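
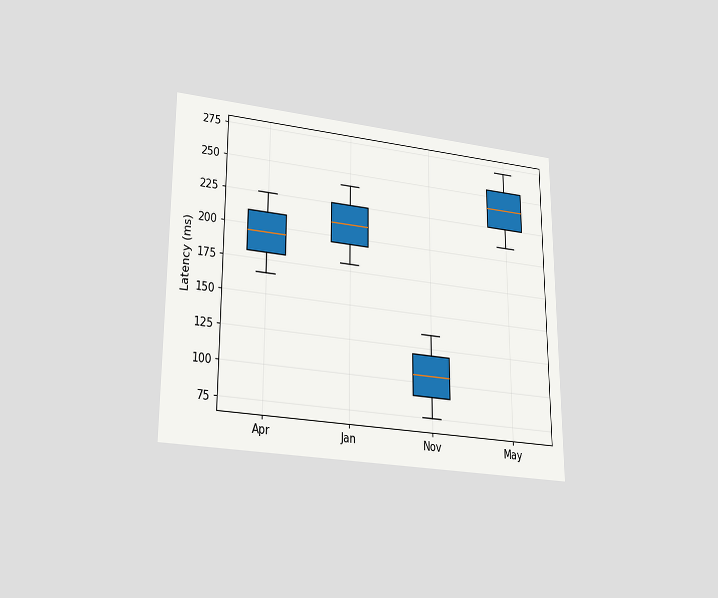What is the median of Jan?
210ms

The chart is viewed slightly from below. The median line in the Jan box sits at 210ms.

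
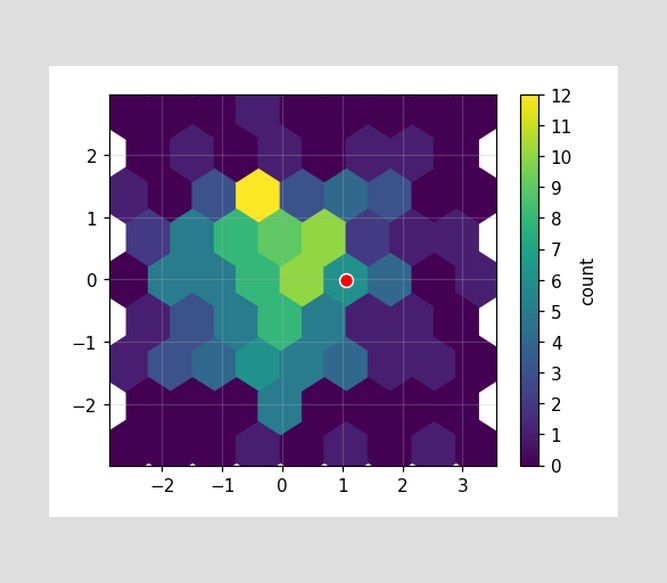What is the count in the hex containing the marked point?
The marked hex reads 6 on the colorbar.

6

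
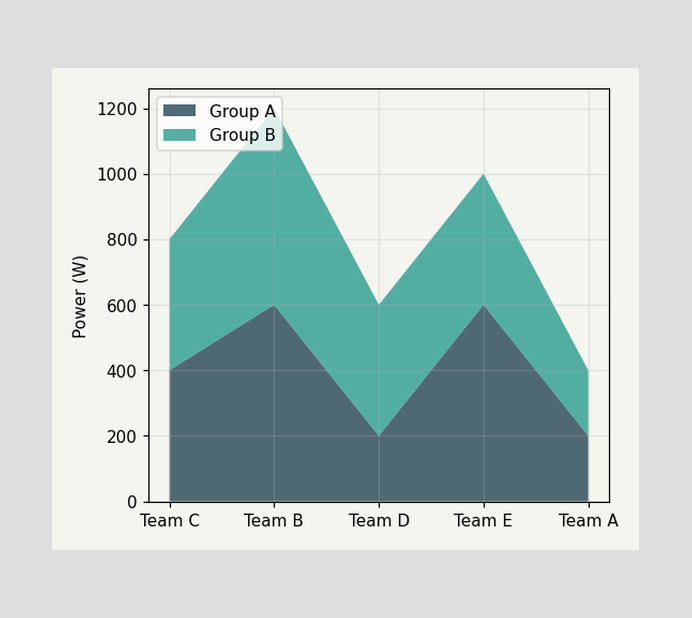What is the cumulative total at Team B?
1200W

The stacked total at Team B reaches 1200W.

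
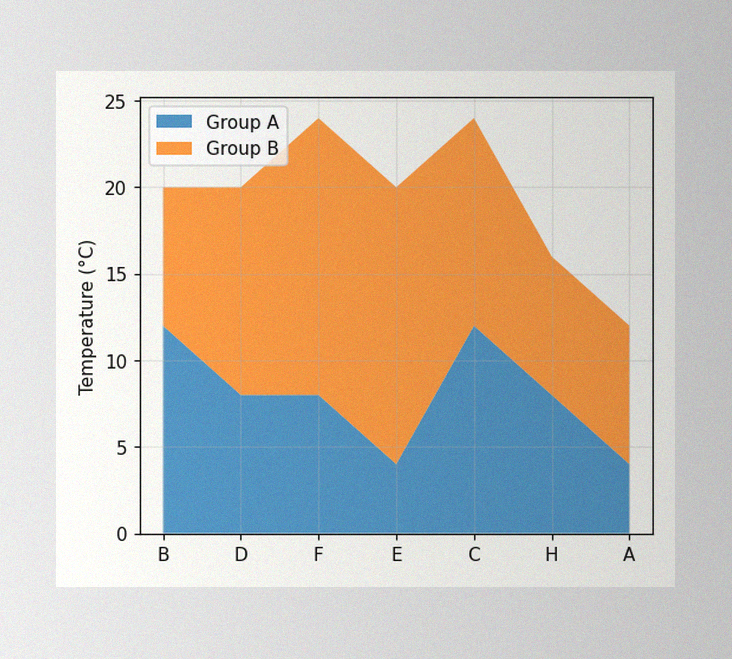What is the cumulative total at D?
20°C

The image has some photo noise and uneven lighting. The stacked total at D reaches 20°C.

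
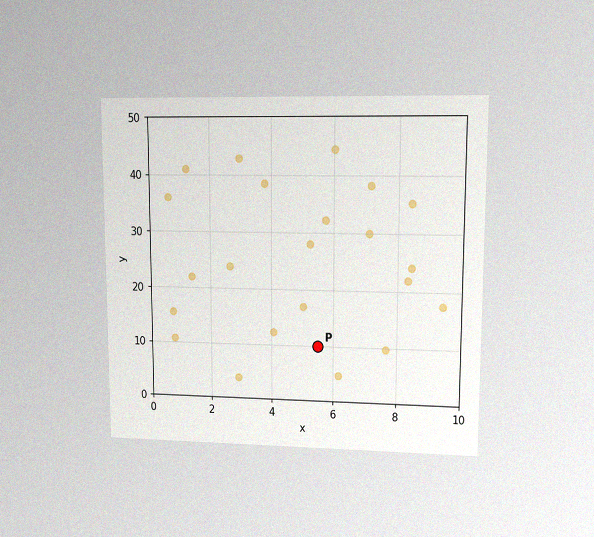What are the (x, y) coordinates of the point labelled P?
The chart is viewed at a slight angle, with some photo noise. Following the gridlines from P to each axis, P sits at (5.5, 10).

(5.5, 10)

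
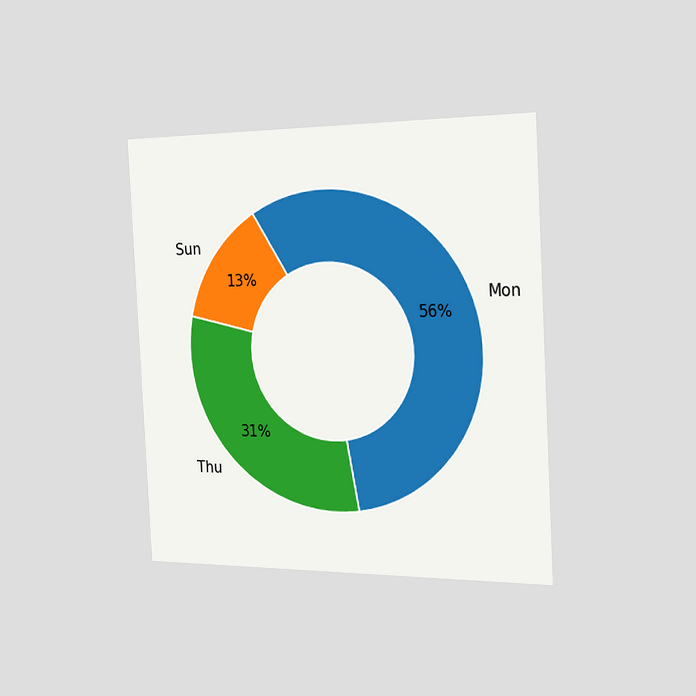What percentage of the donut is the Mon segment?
56%

The chart is tilted about 3° counter-clockwise and viewed slightly from the right. The Mon segment takes up 56% of the ring.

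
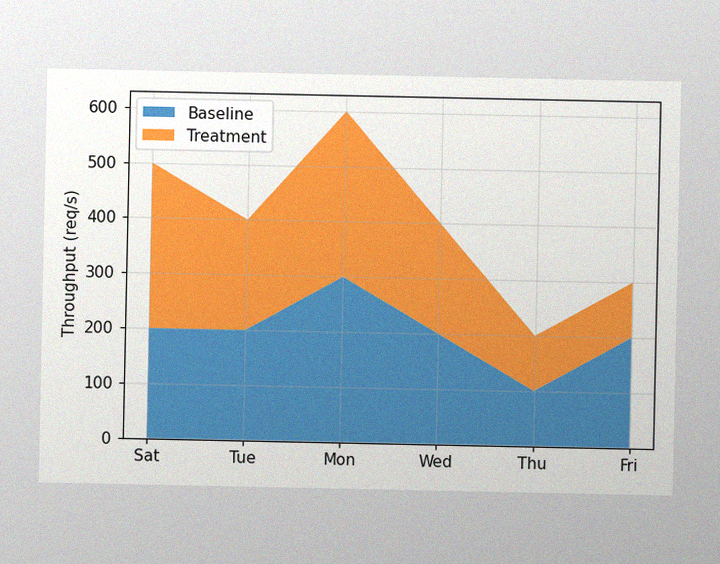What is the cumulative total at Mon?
600req/s

The image has some photo noise and uneven lighting. The stacked total at Mon reaches 600req/s.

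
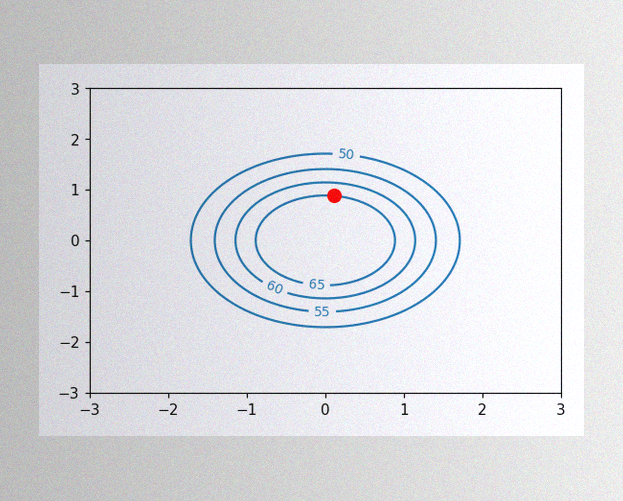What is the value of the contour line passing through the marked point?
The image has some photo noise and uneven lighting. The marked point sits on the contour labelled 65.

65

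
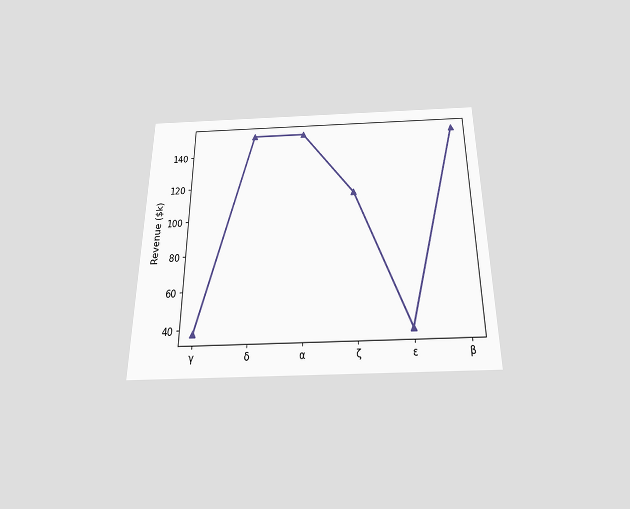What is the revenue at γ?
The chart is viewed slightly from below. At γ, the line is at $38k.

$38k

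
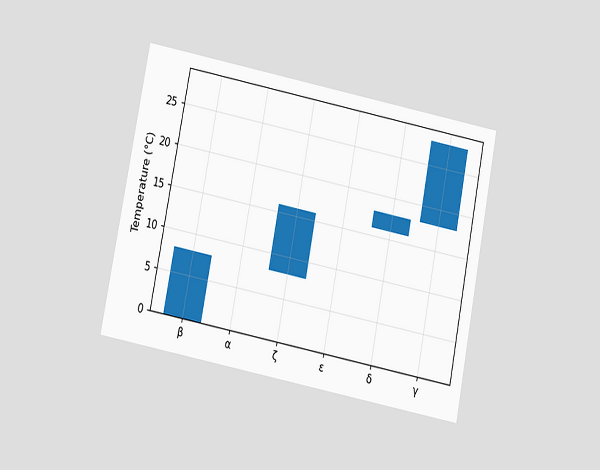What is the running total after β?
8°C

The chart is tilted about 11° clockwise and viewed at a slight angle. After β the running total reaches 8°C.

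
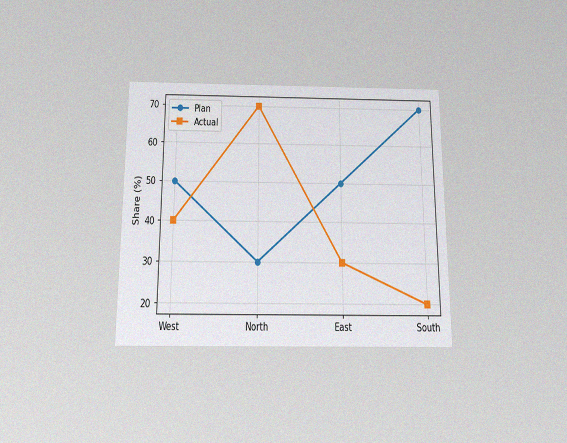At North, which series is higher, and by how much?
The chart is viewed slightly from below, with some photo noise. At North, Actual sits above the other line by 40%.

Actual, by 40%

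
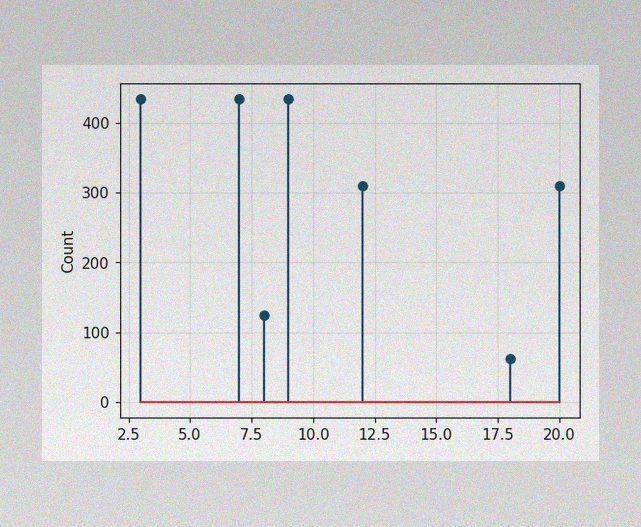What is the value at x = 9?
The image has some photo noise and uneven lighting. The stem at x=9 reaches 434.

434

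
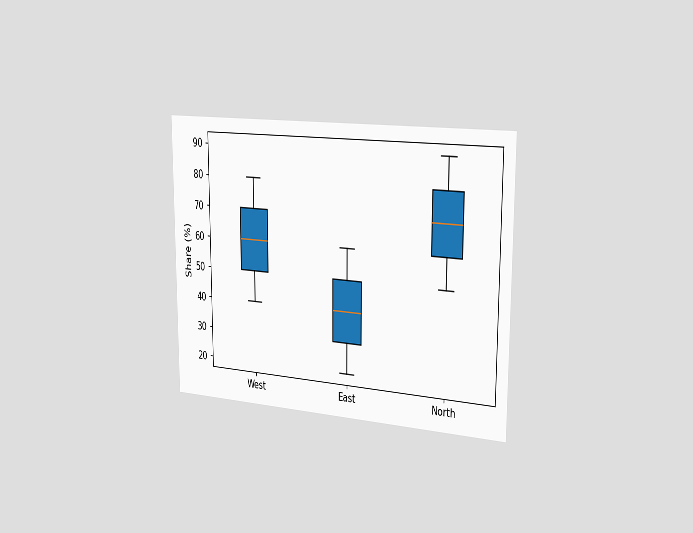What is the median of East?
40%

The chart is viewed slightly from the right. The median line in the East box sits at 40%.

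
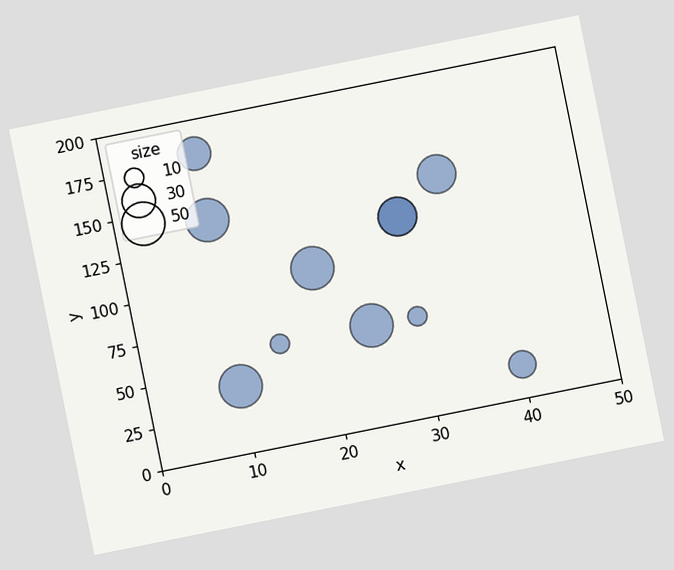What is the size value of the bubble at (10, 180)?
The chart is tilted about 11° counter-clockwise. Matching the bubble at (10, 180) against the size legend gives 30.

30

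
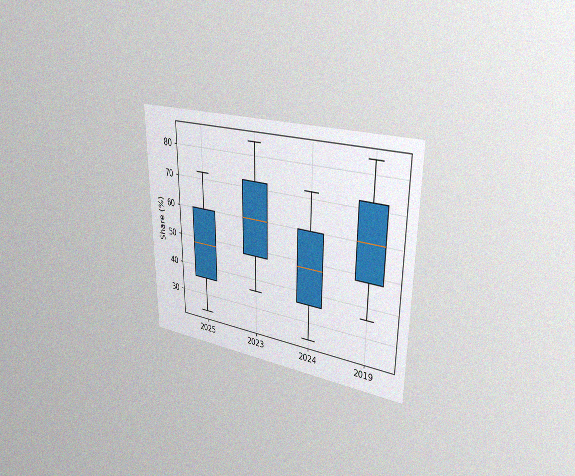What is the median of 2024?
The chart is viewed slightly from the right, with some photo noise. The median line in the 2024 box sits at 48%.

48%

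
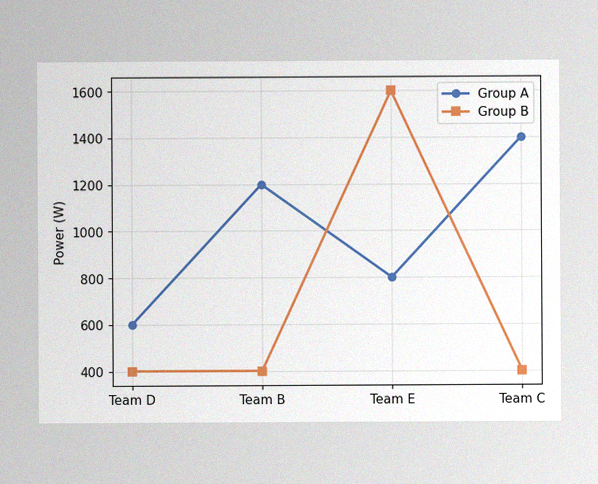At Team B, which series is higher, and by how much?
Group A, by 800W

The image has some photo noise and uneven lighting. At Team B, Group A sits above the other line by 800W.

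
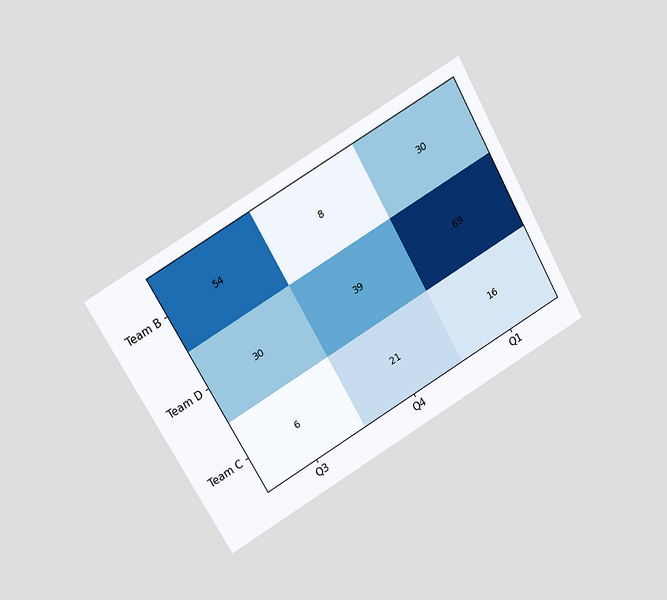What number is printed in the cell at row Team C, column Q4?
21

The chart is tilted about 30° counter-clockwise and viewed at a slight angle. The (Team C, Q4) cell reads 21.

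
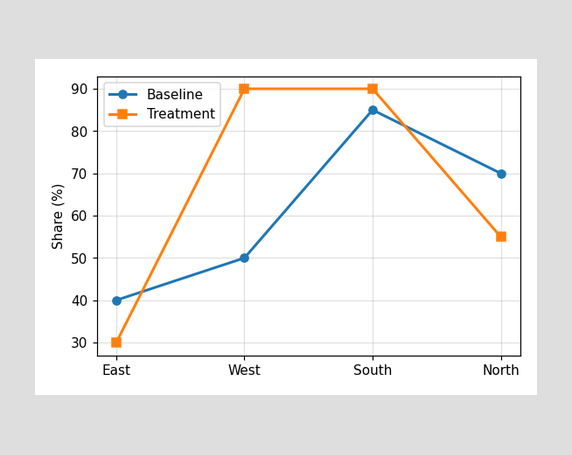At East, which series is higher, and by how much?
Baseline, by 10%

At East, Baseline sits above the other line by 10%.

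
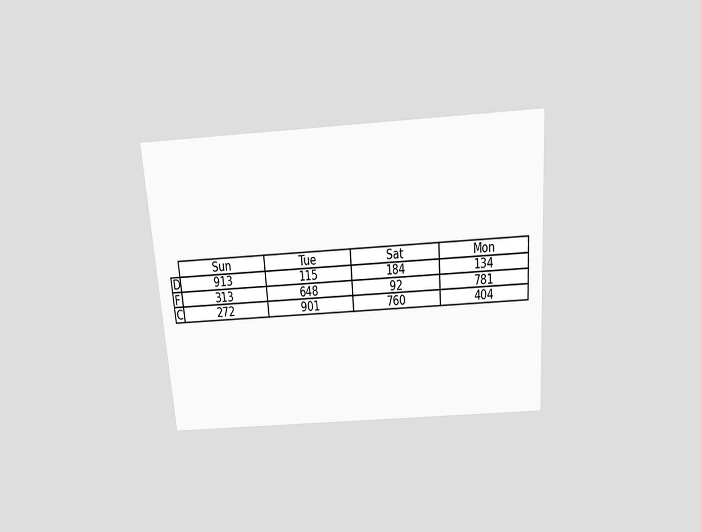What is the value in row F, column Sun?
The chart is tilted about 4° counter-clockwise and viewed slightly from above. The (F, Sun) cell reads 313.

313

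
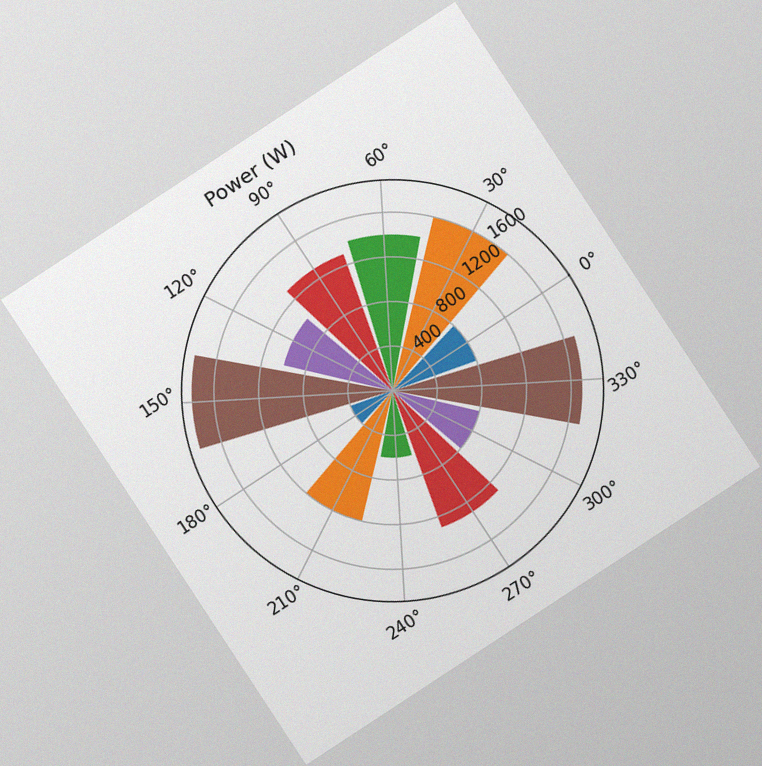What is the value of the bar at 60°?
The chart is tilted about 33° counter-clockwise, with some photo noise. The bar at 60° reaches 1400W on the radial axis.

1400W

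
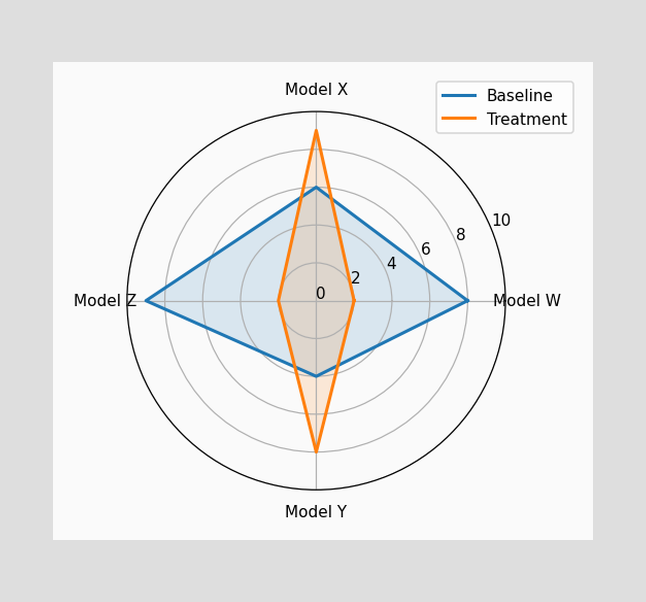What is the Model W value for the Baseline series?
On the Model W axis, Baseline reaches 8.

8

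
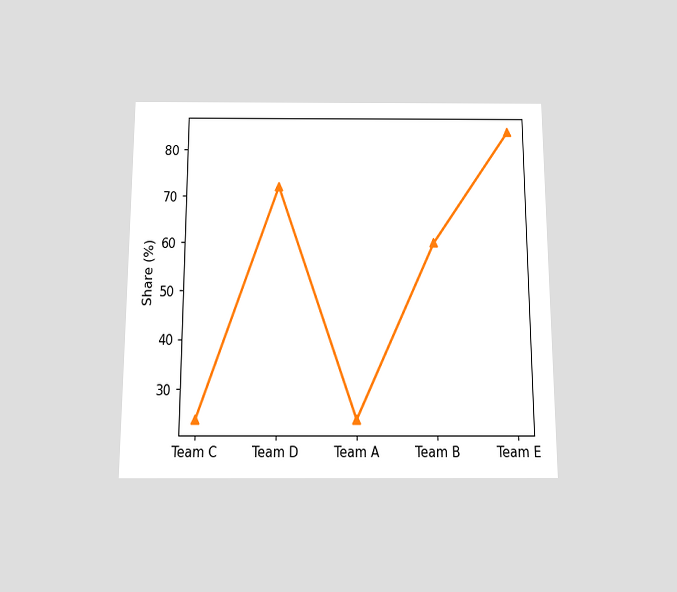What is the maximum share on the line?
84%

The chart is viewed slightly from below. The highest point is at Team E, and reading across to the y-axis gives 84%.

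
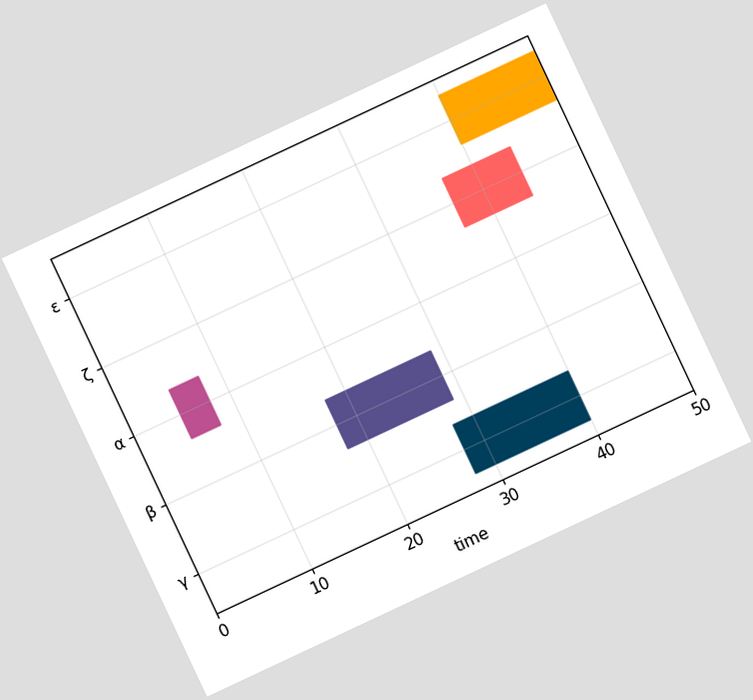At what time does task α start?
The chart is tilted about 25° counter-clockwise. The α bar begins at t=5.

5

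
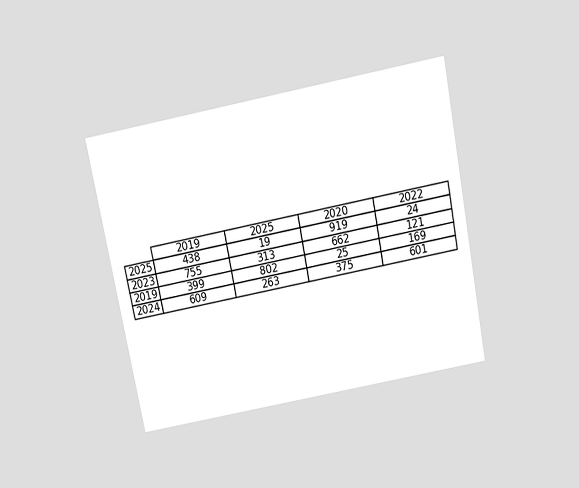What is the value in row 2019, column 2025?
The chart is tilted about 11° counter-clockwise and viewed slightly from above. The (2019, 2025) cell reads 802.

802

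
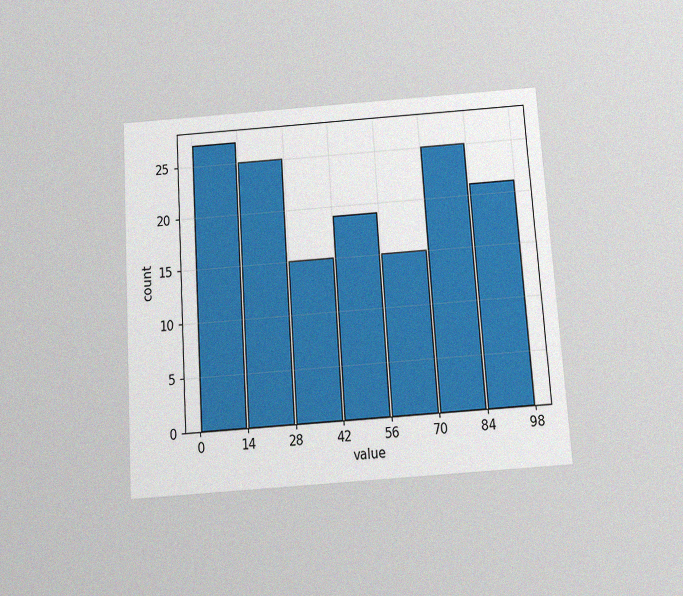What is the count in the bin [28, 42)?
The chart is tilted about 4° counter-clockwise and viewed slightly from below, with some photo noise. The [28, 42) bin has height 15.

15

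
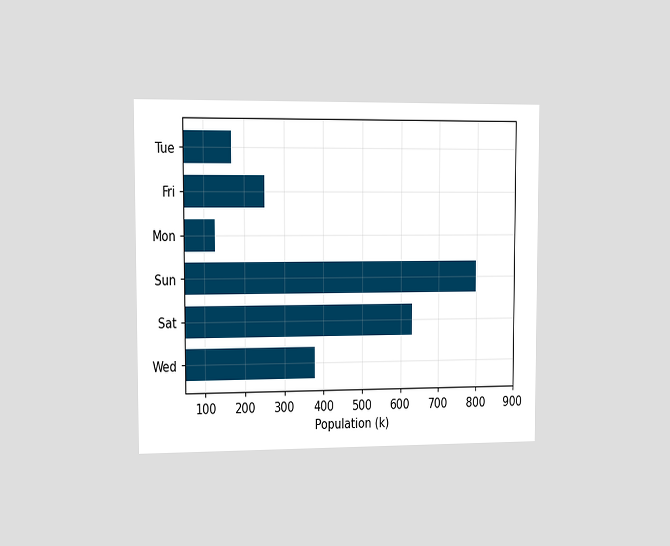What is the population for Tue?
168k

The chart is viewed slightly from the left. Reading along the chart's x-axis, the Tue bar reaches 168k.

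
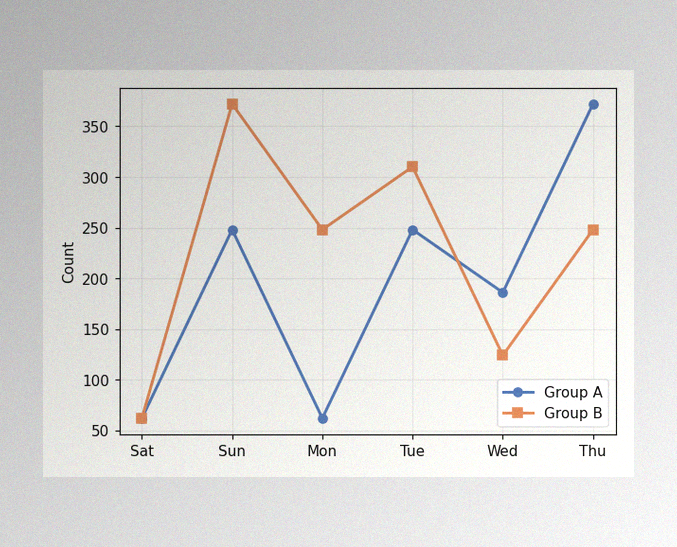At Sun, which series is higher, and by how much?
Group B, by 124

The image has some photo noise and uneven lighting. At Sun, Group B sits above the other line by 124.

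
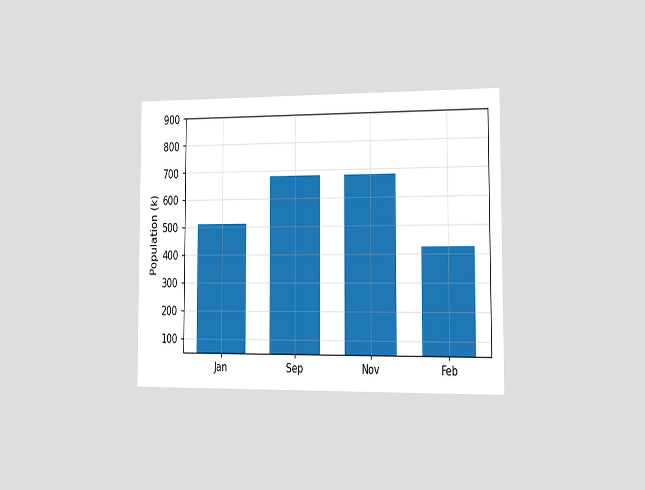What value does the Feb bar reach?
425k

The chart is viewed slightly from the right. Reading along the chart's y-axis, the Feb bar reaches 425k.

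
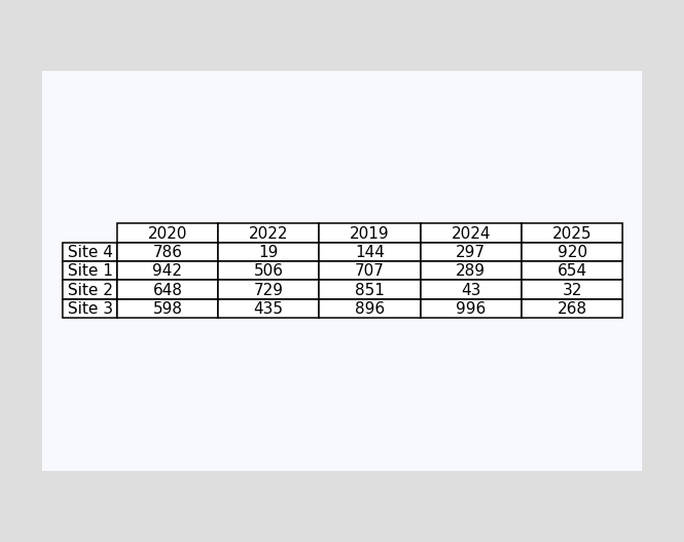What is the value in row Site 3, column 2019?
896

The (Site 3, 2019) cell reads 896.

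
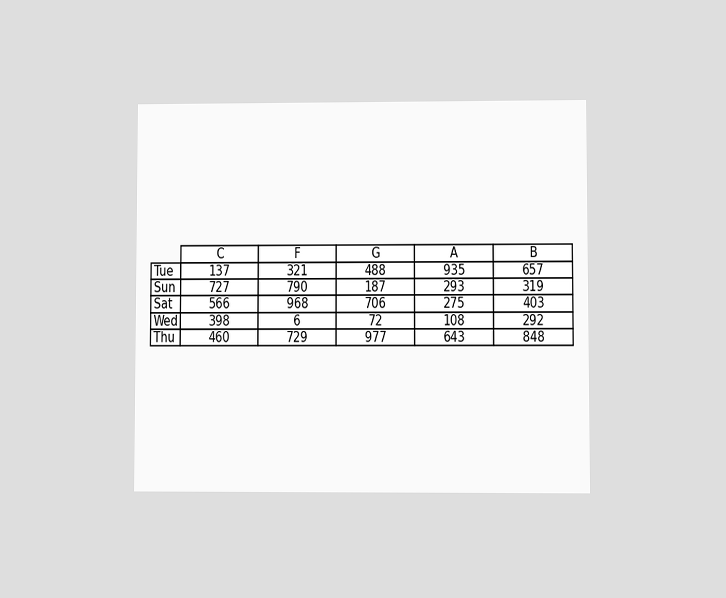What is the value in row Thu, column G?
The chart is viewed at a slight angle. The (Thu, G) cell reads 977.

977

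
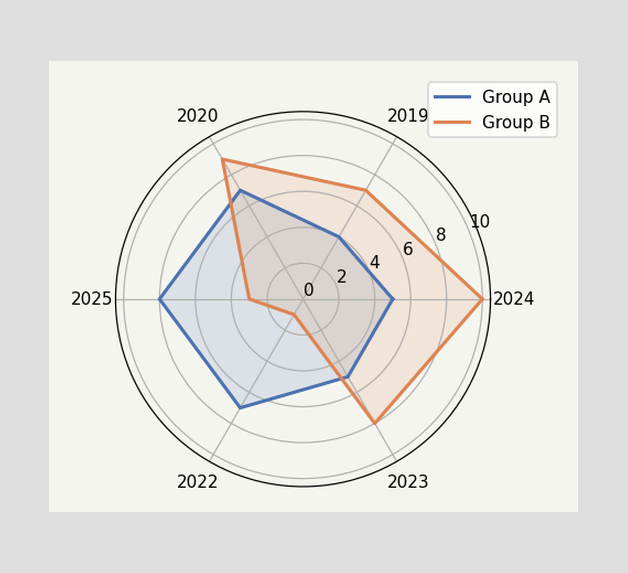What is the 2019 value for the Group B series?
7

On the 2019 axis, Group B reaches 7.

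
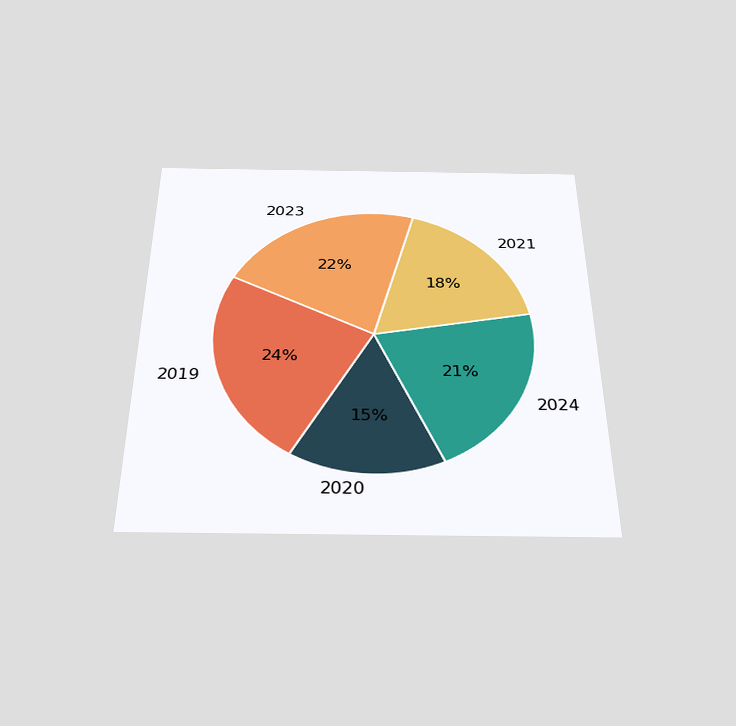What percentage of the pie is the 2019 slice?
24%

The chart is viewed slightly from below. The 2019 slice takes up 24% of the pie.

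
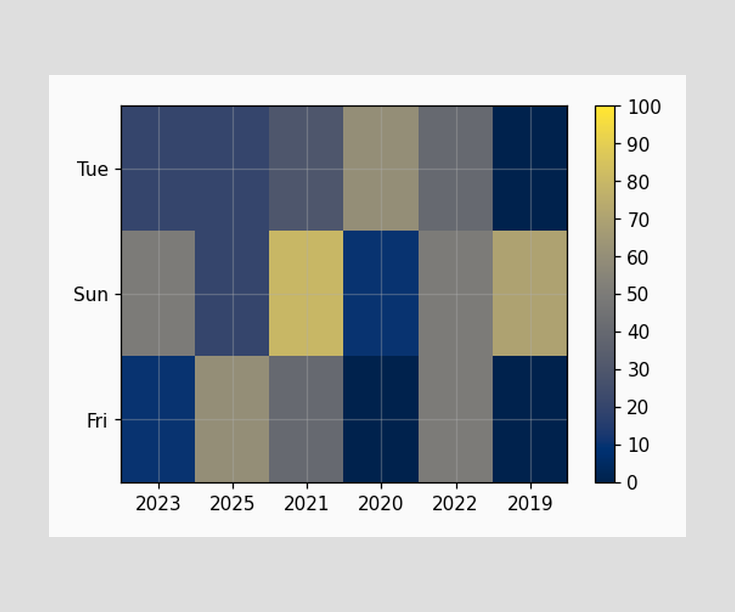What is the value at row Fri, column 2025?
60

Matching cell (Fri, 2025) against the colorbar gives 60.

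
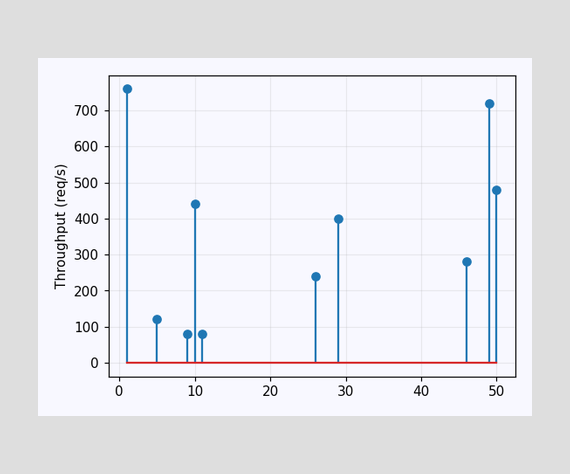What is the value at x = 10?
The stem at x=10 reaches 440req/s.

440req/s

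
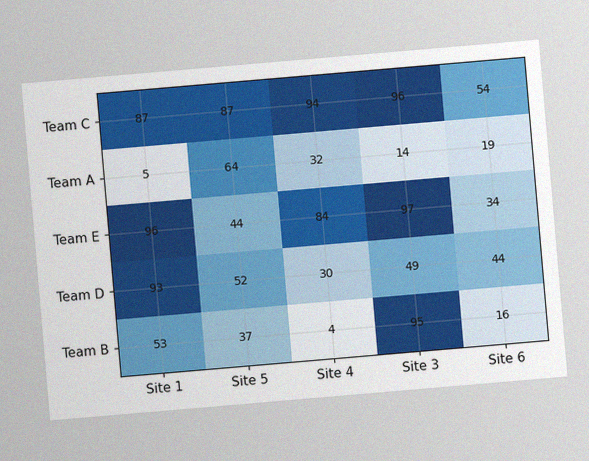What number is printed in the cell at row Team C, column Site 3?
The chart is tilted about 5° counter-clockwise, with some photo noise. The (Team C, Site 3) cell reads 96.

96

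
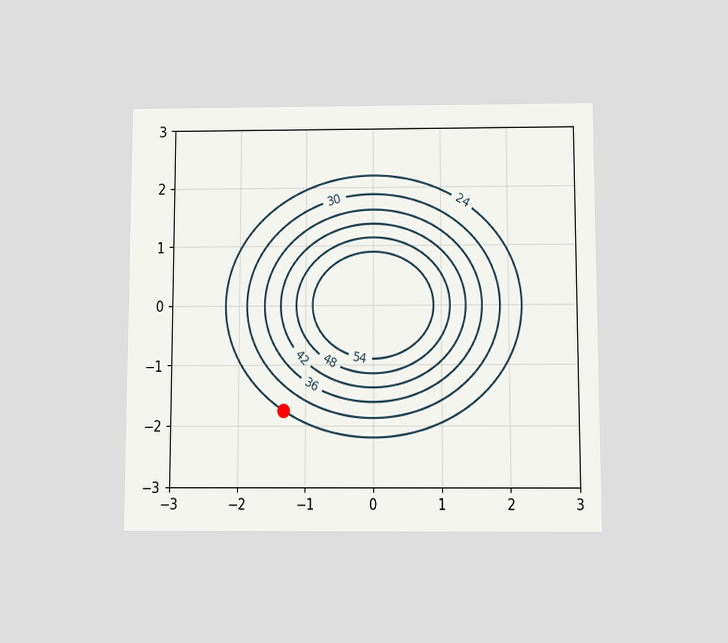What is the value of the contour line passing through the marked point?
The chart is viewed slightly from below. The marked point sits on the contour labelled 24.

24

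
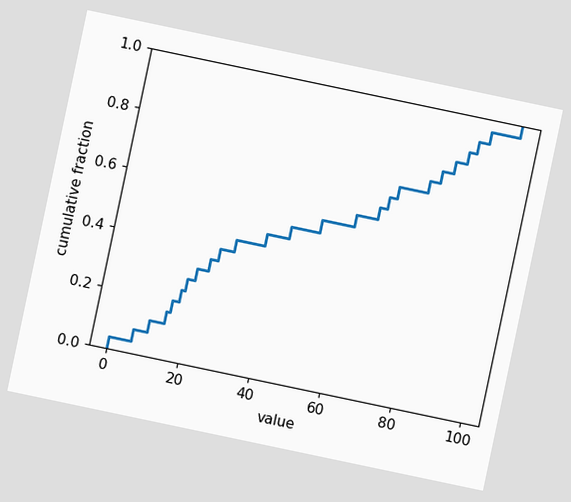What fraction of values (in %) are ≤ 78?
76%

The chart is tilted about 12° clockwise. At x=78 the ECDF step is at 76%.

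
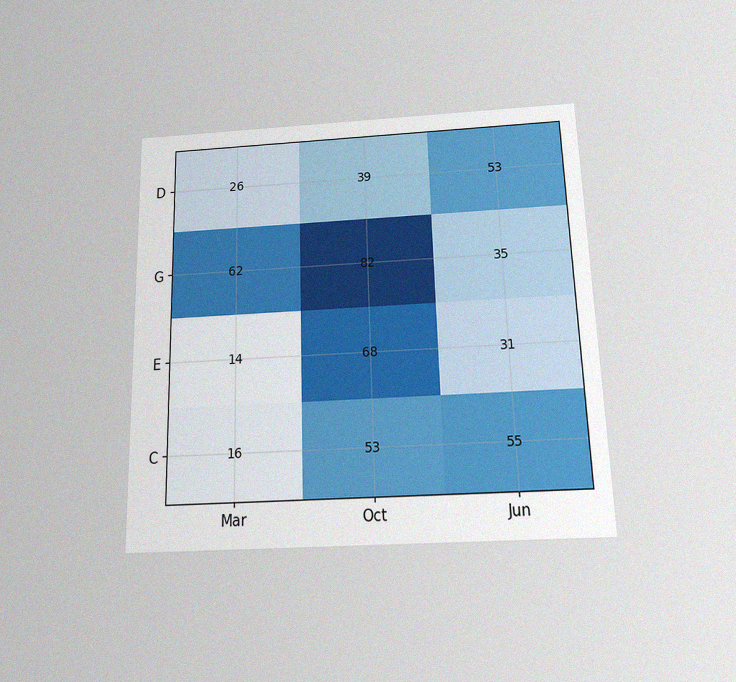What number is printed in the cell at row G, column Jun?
The chart is viewed slightly from below, with some photo noise. The (G, Jun) cell reads 35.

35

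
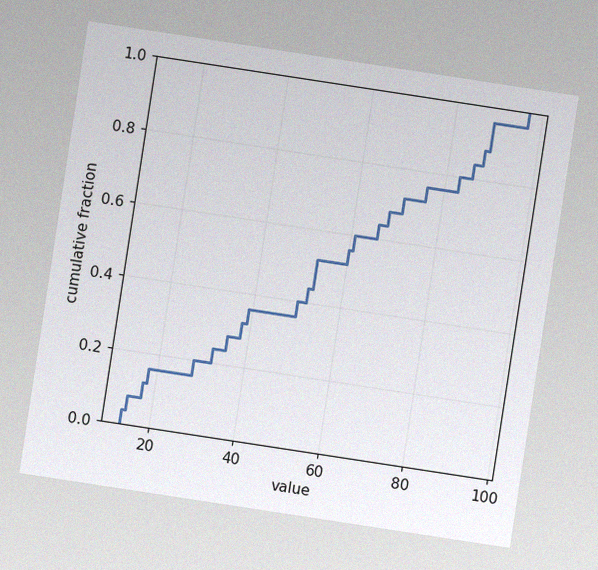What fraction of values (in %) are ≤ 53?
52%

The chart is tilted about 9° clockwise, with some photo noise. At x=53 the ECDF step is at 52%.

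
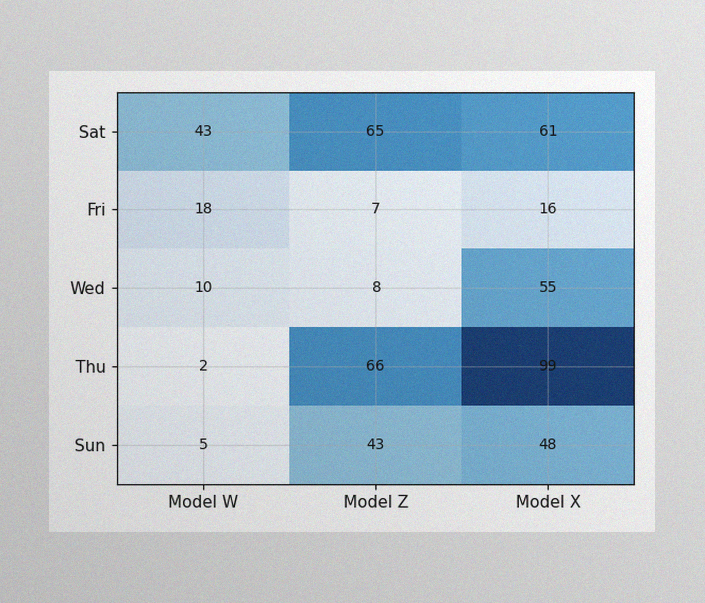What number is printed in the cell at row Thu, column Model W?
2

The image has some photo noise and uneven lighting. The (Thu, Model W) cell reads 2.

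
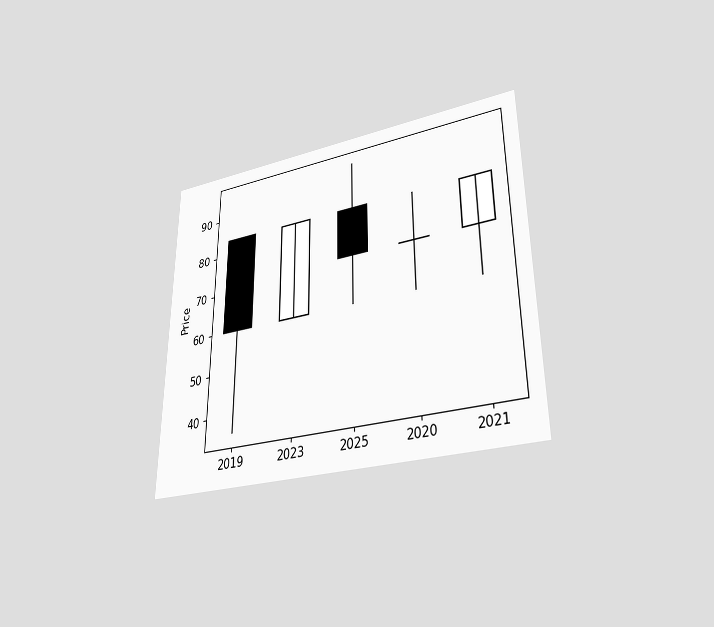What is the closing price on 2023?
84

The chart is viewed slightly from below. The 2023 candle closes at 84.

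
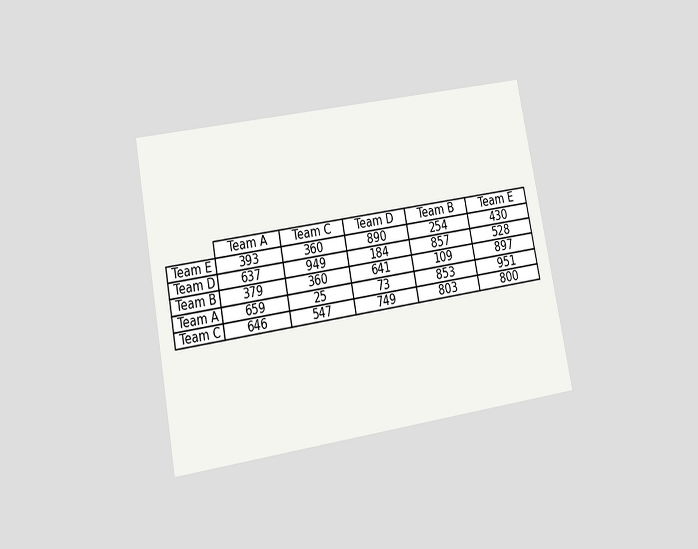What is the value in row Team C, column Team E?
800

The chart is tilted about 11° counter-clockwise and viewed slightly from below. The (Team C, Team E) cell reads 800.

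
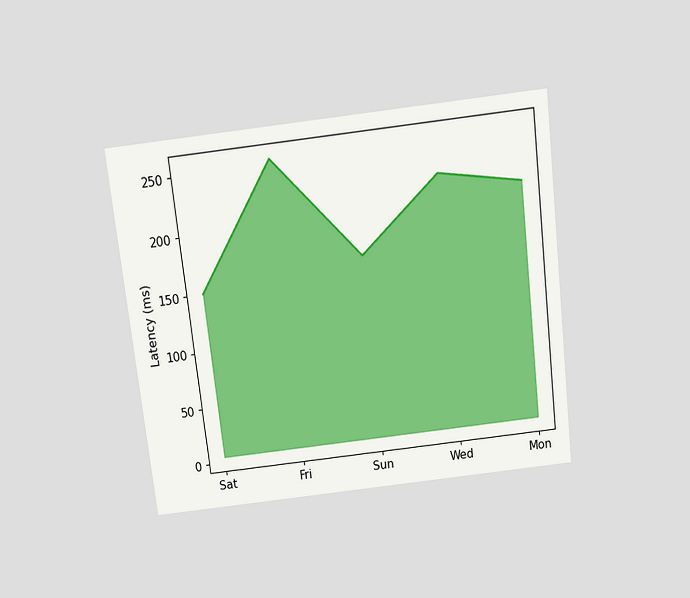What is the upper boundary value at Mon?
The chart is tilted about 7° counter-clockwise and viewed slightly from above. At Mon the upper boundary is at 210ms.

210ms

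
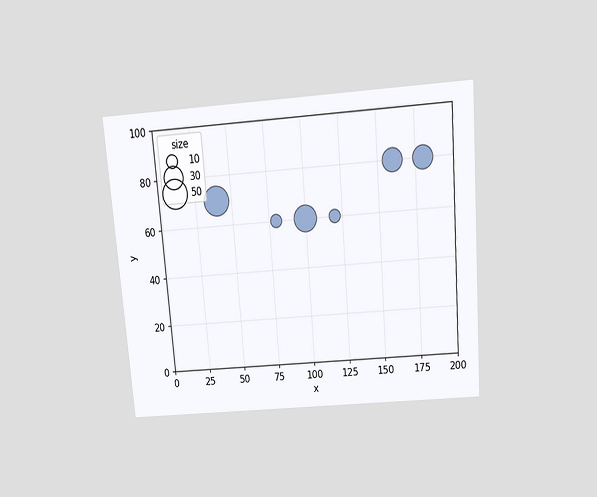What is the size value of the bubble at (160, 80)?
The chart is tilted about 4° counter-clockwise and viewed slightly from above. Matching the bubble at (160, 80) against the size legend gives 30.

30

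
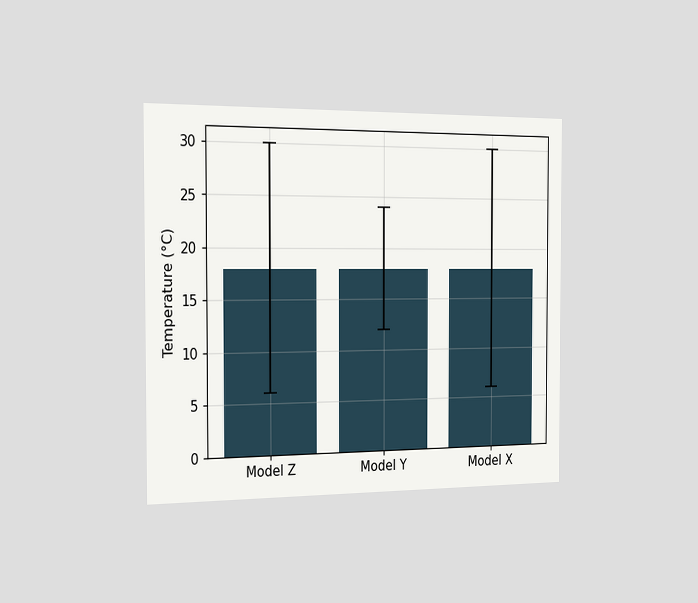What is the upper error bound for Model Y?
The chart is viewed slightly from the left. The Model Y bar's upper whisker reaches 24°C.

24°C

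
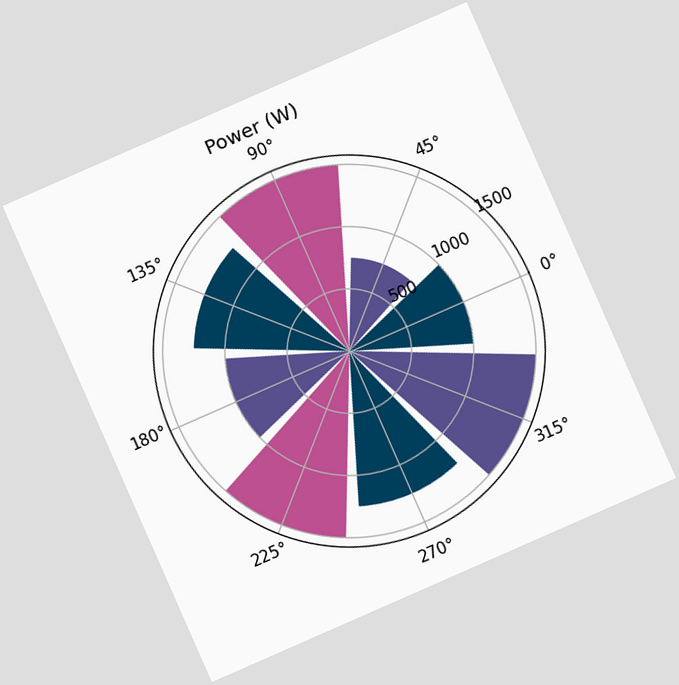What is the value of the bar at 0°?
The chart is tilted about 24° counter-clockwise. The bar at 0° reaches 1000W on the radial axis.

1000W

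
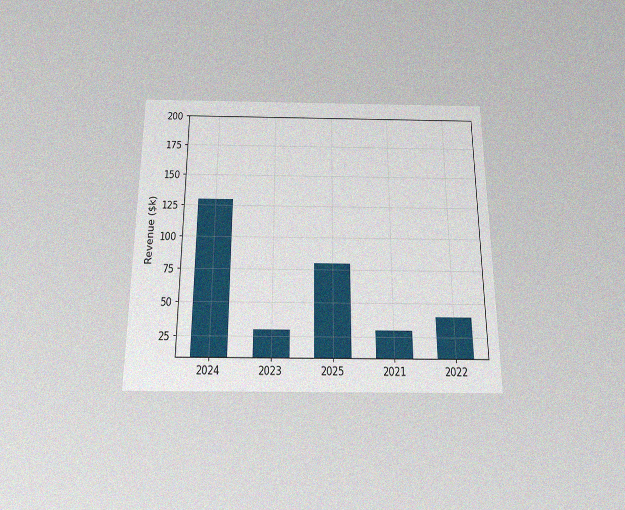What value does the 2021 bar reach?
The chart is viewed slightly from below, with some photo noise. Reading along the chart's y-axis, the 2021 bar reaches $30k.

$30k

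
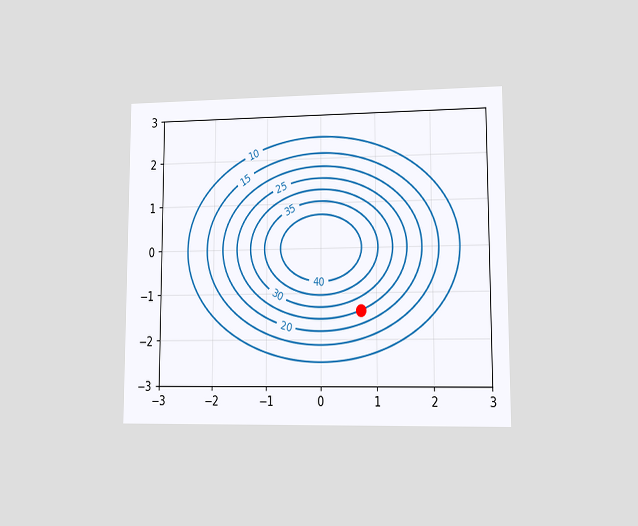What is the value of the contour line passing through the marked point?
The chart is viewed at a slight angle. The marked point sits on the contour labelled 25.

25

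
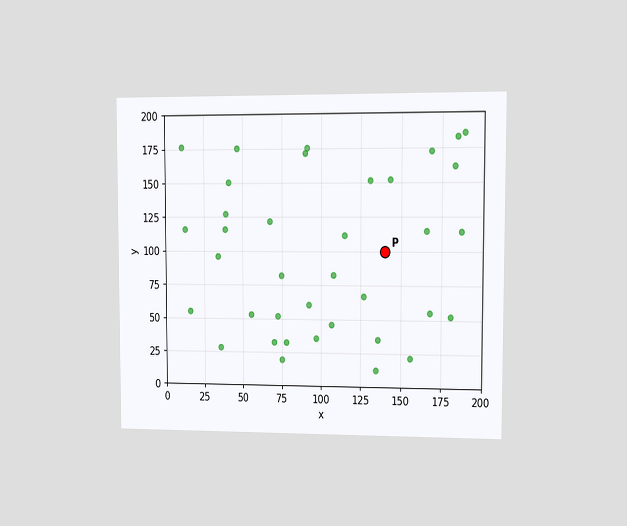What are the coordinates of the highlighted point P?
The chart is viewed at a slight angle. Following the gridlines from P to each axis, P sits at (140, 100).

(140, 100)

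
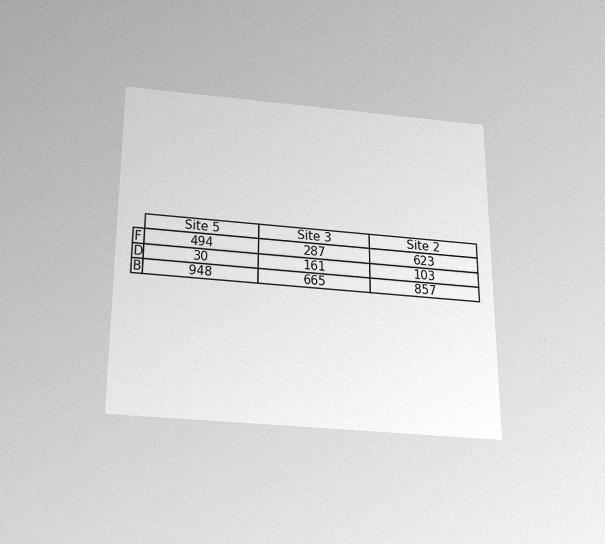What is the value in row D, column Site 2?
The chart is viewed slightly from below, with some photo noise. The (D, Site 2) cell reads 103.

103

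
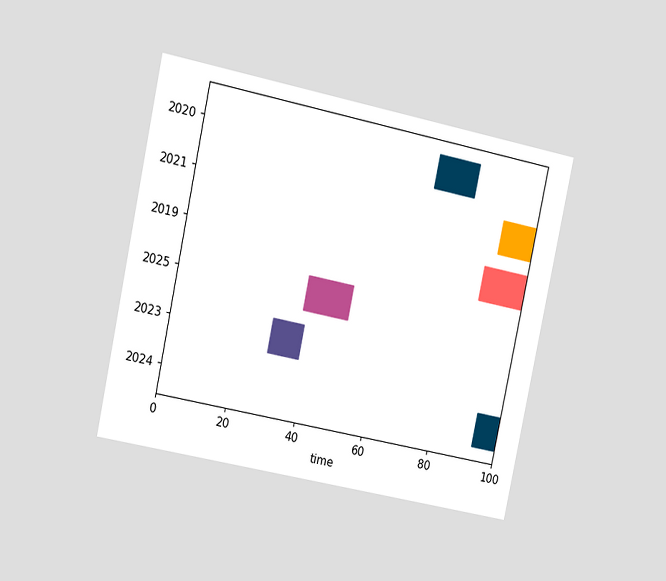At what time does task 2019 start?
87

The chart is tilted about 12° clockwise and viewed slightly from the left. The 2019 bar begins at t=87.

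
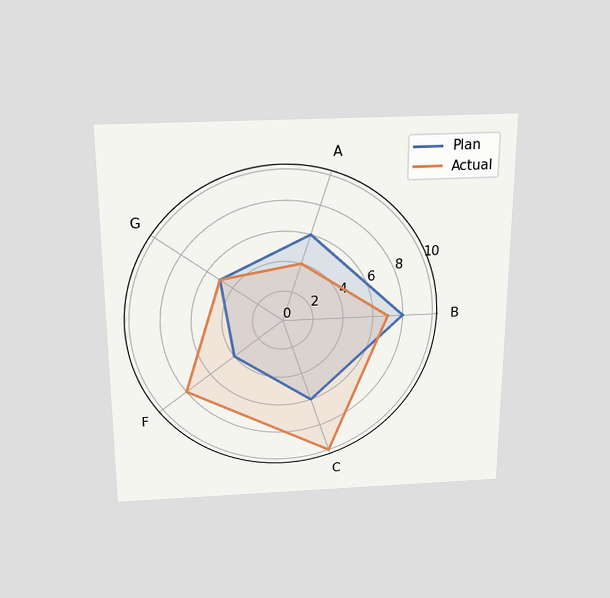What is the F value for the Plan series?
4

The chart is viewed slightly from above. On the F axis, Plan reaches 4.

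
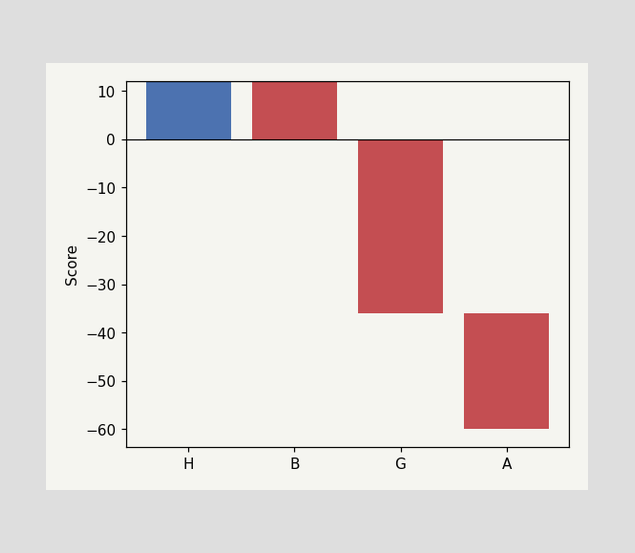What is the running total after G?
After G the running total reaches -36.

-36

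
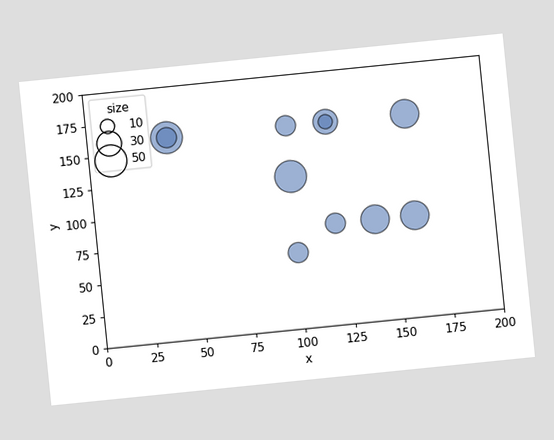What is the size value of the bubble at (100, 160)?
20

The chart is tilted about 6° counter-clockwise. Matching the bubble at (100, 160) against the size legend gives 20.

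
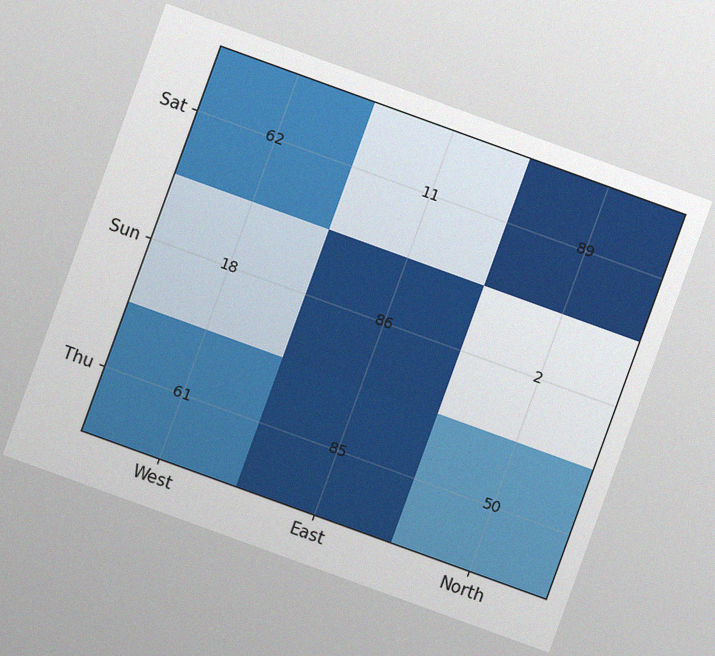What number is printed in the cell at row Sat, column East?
11

The chart is tilted about 20° clockwise, with some photo noise. The (Sat, East) cell reads 11.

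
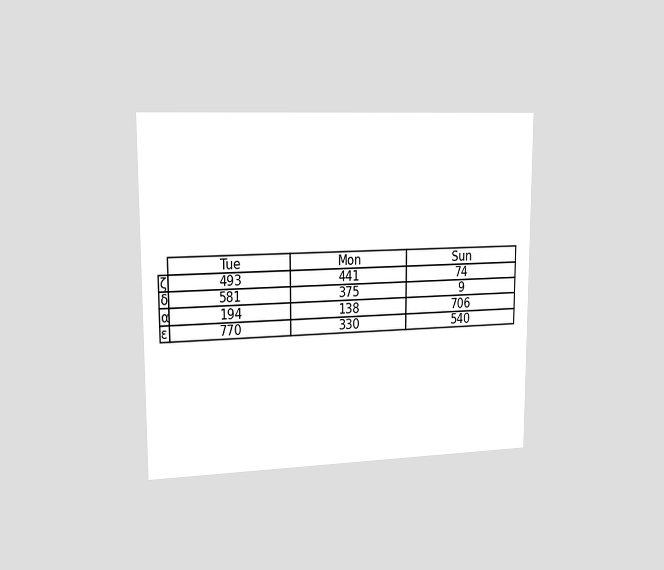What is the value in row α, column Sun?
706

The chart is viewed slightly from the left. The (α, Sun) cell reads 706.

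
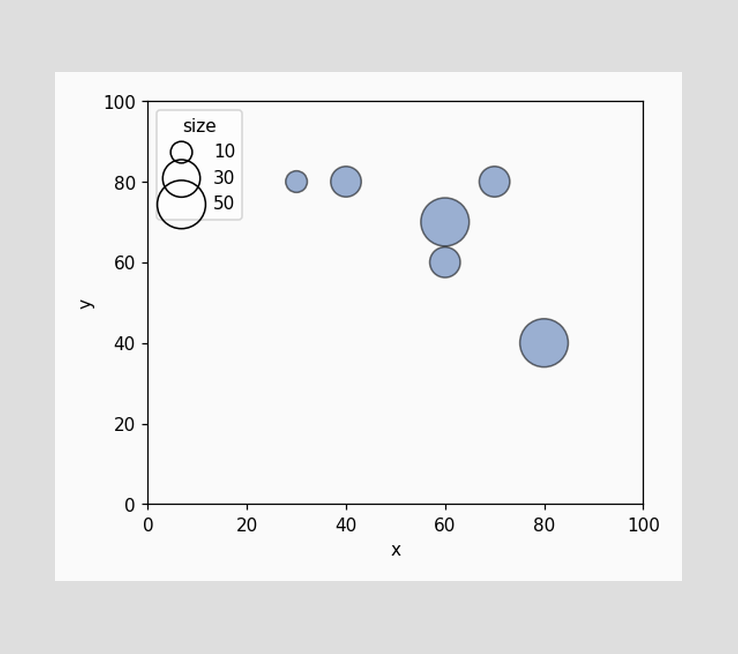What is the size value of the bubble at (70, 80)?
Matching the bubble at (70, 80) against the size legend gives 20.

20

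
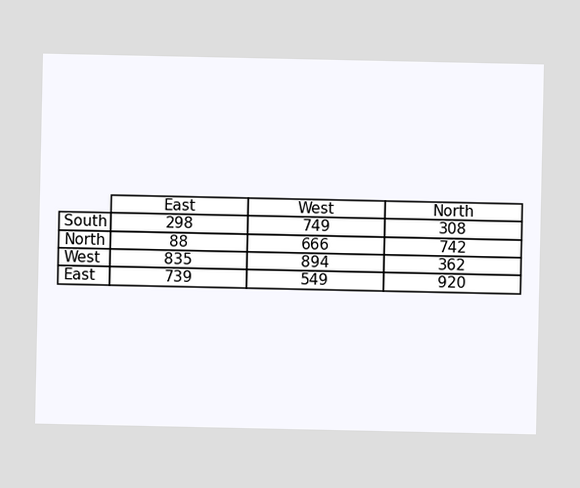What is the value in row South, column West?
749

The (South, West) cell reads 749.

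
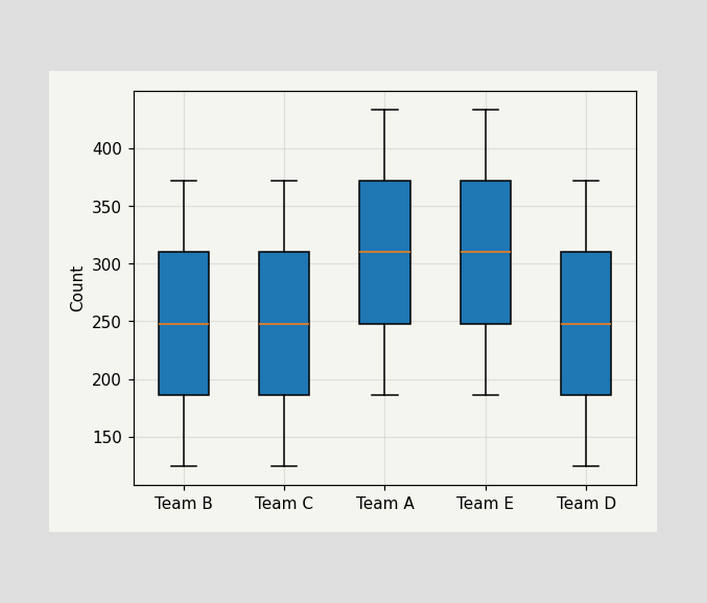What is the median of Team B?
The median line in the Team B box sits at 248.

248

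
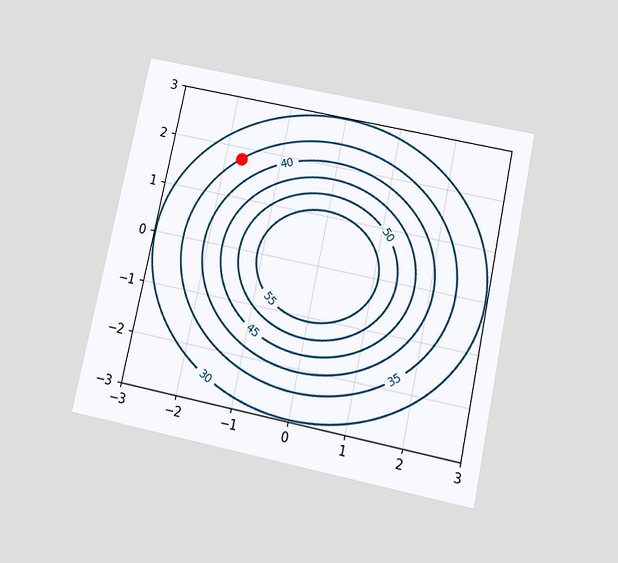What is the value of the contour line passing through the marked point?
35

The chart is tilted about 12° clockwise and viewed slightly from below. The marked point sits on the contour labelled 35.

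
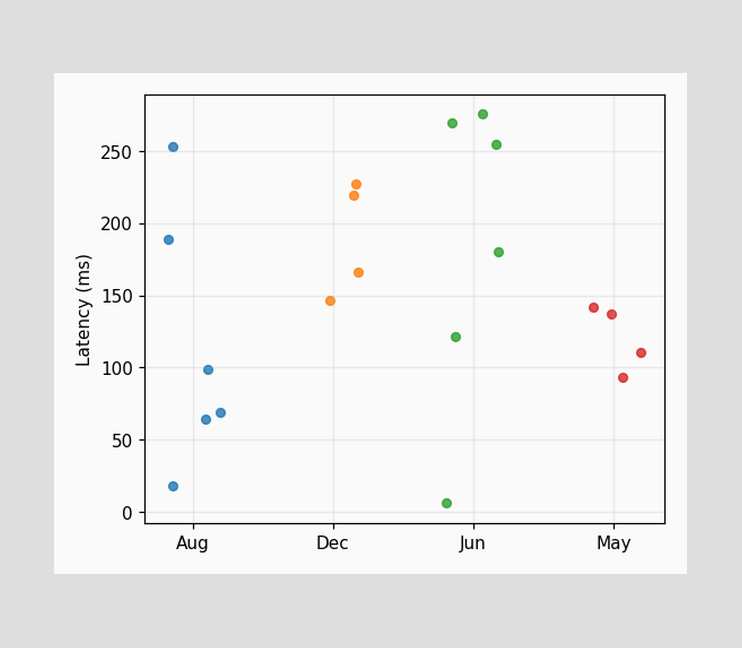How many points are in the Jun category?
6

Counting the markers in the Jun column gives 6.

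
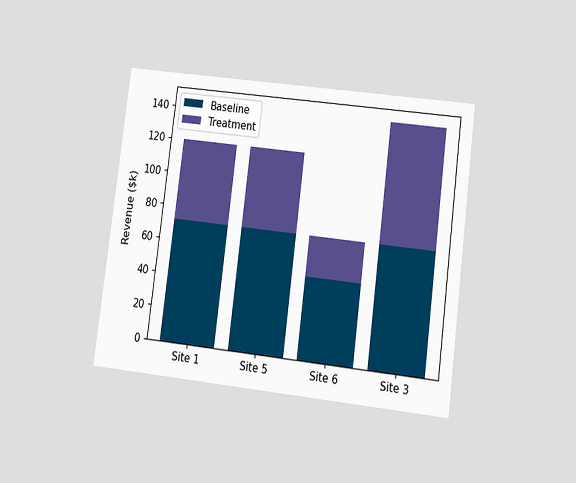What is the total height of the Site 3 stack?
The chart is tilted about 7° clockwise and viewed at a slight angle. The Site 3 stack's top reaches $144k on the y-axis.

$144k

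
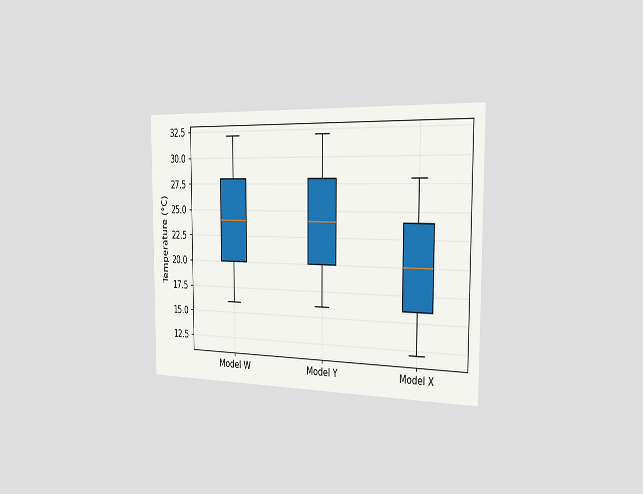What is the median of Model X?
The chart is viewed slightly from the right. The median line in the Model X box sits at 20°C.

20°C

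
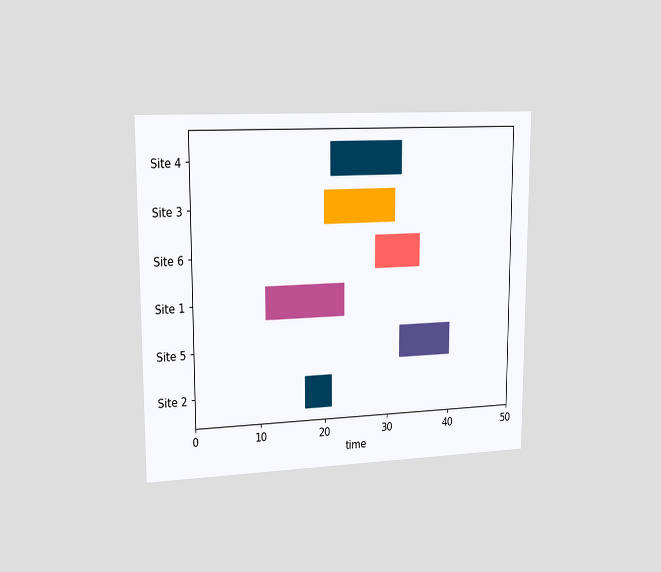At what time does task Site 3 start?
20

The chart is viewed slightly from the left. The Site 3 bar begins at t=20.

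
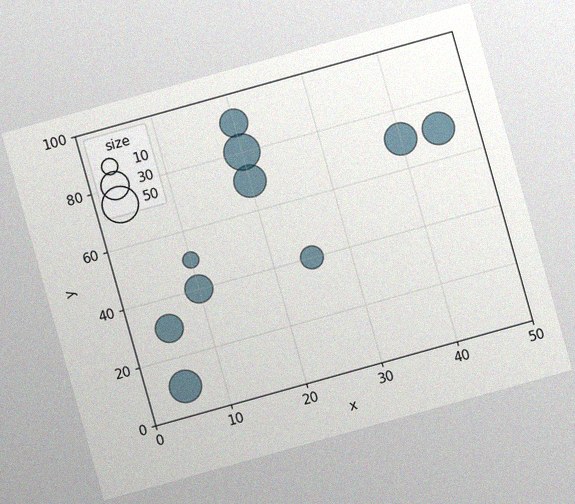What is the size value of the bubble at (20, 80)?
The chart is tilted about 16° counter-clockwise, with some photo noise. Matching the bubble at (20, 80) against the size legend gives 50.

50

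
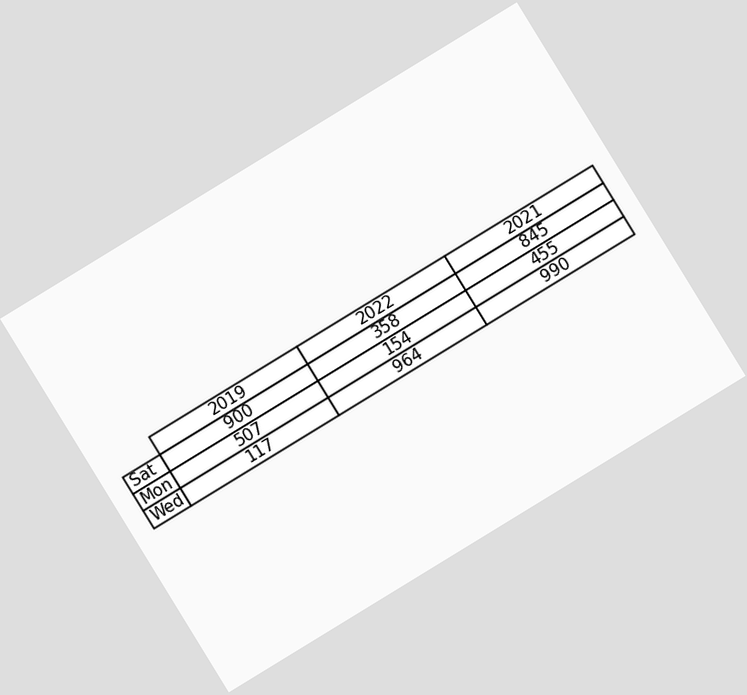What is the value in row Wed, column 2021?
990

The chart is tilted about 31° counter-clockwise. The (Wed, 2021) cell reads 990.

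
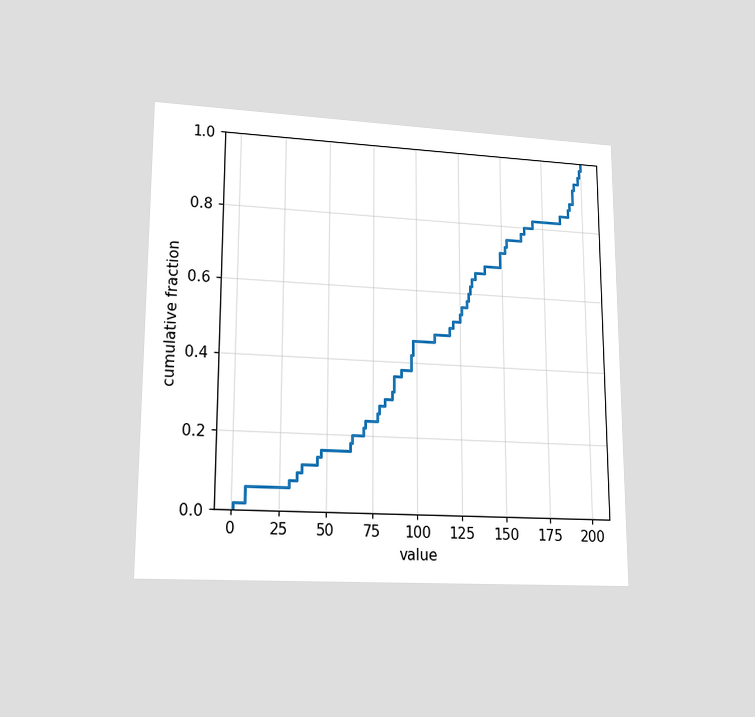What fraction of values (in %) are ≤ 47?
16%

The chart is viewed at a slight angle. At x=47 the ECDF step is at 16%.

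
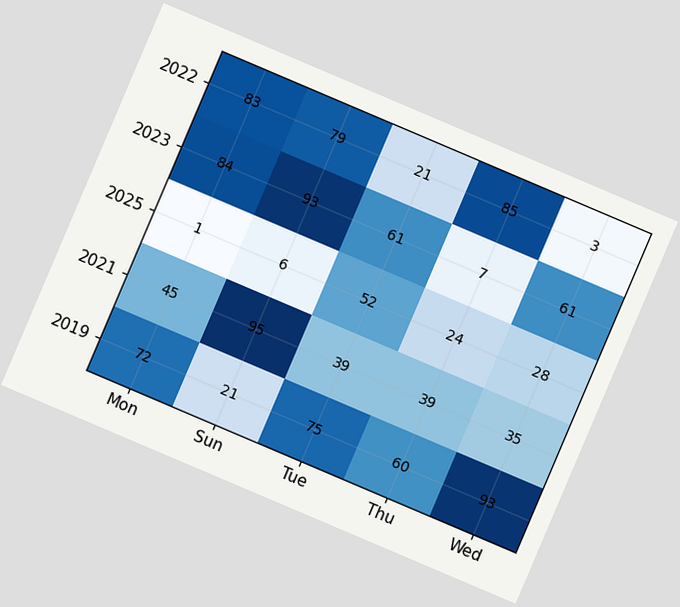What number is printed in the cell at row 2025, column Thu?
24

The chart is tilted about 23° clockwise. The (2025, Thu) cell reads 24.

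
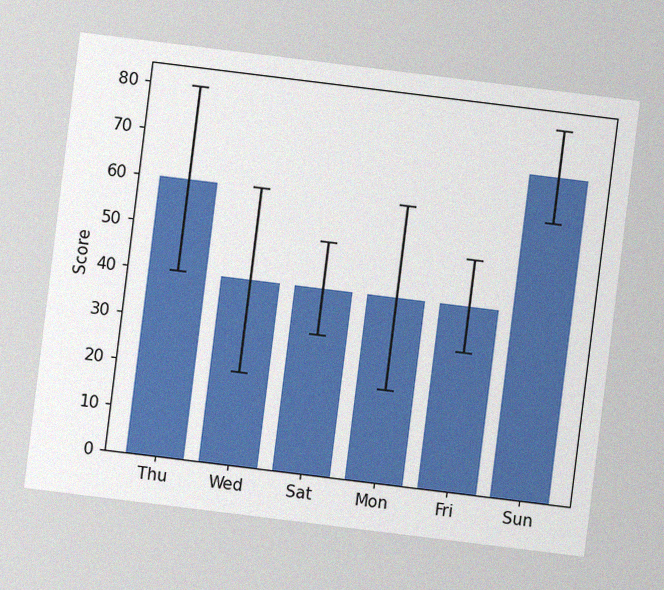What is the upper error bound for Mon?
The chart is tilted about 7° clockwise, with some photo noise. The Mon bar's upper whisker reaches 60.

60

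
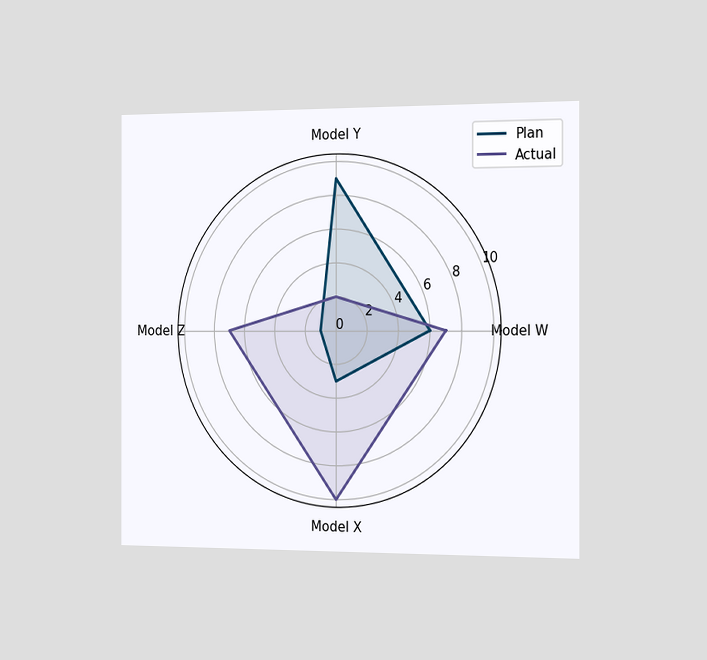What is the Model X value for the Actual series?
10

The chart is viewed slightly from the right. On the Model X axis, Actual reaches 10.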